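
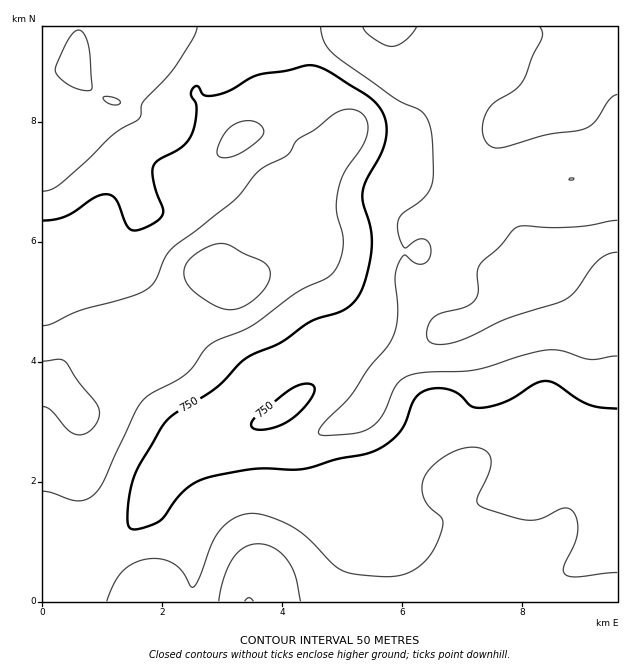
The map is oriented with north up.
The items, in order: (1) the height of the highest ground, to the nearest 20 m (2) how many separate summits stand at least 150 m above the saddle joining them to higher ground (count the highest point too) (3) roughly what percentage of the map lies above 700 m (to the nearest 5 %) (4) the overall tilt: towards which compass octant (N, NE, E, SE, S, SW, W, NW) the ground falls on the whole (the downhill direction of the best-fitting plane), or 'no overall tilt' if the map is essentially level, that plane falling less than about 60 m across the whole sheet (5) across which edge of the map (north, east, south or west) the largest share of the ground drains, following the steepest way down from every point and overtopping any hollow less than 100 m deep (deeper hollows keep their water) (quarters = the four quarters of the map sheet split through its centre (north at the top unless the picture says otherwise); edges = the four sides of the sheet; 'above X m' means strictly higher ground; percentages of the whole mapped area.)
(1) About 900 m is the highest elevation on the sheet.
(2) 1 summit rises at least 150 m above its surroundings.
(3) Ground above 700 m makes up about 75 % of the sheet.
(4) The general tilt is down to the north-east (the land rises towards the south-west).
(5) Drainage is mainly to the east: more ground falls towards that edge than towards any other.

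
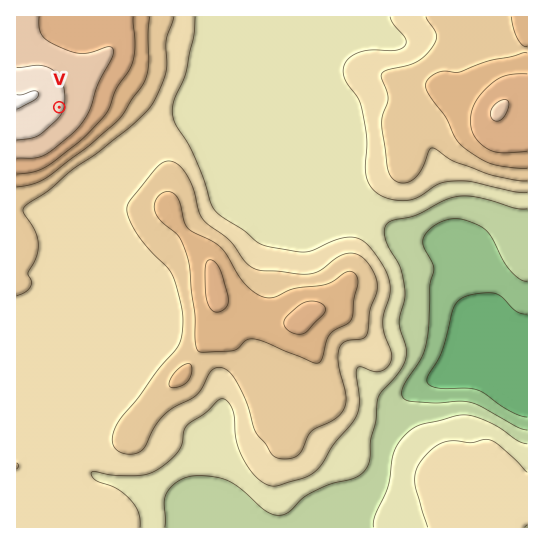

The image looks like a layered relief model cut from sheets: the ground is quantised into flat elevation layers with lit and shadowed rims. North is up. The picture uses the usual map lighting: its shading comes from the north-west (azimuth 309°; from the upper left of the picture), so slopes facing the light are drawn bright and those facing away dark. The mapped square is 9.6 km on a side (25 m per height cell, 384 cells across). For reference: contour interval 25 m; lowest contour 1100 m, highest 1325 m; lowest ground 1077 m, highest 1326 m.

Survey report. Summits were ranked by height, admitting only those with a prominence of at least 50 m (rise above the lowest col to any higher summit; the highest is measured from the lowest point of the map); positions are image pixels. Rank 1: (498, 111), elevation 1277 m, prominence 118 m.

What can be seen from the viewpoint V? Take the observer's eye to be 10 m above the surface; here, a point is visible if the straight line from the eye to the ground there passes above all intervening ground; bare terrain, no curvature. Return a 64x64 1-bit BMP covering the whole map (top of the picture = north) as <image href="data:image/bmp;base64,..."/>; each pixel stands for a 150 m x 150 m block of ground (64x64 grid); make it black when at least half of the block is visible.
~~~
<image width="64" height="64" href="data:image/bmp;base64,Qk0+AgAAAAAAAD4AAAAoAAAAQAAAAEAAAAABAAEAAAAAAAACAAATCwAAEwsAAAIAAAAAAAAA////AAAAAAD//gAAAAAPwP/+AAAAAA8A//wAAAAADAD/+AAAAAAAAP/wAAAAAAAAf+AAAAAAAAB/wAAAAAAAAP/AAAIAAAAA/8AAAwAAAAD/4AADgAAAAP/4AAIAAAAA//wAAAAAAAD//gAAAAAAAP//AAAAAAAA//+AAAAAAAD//4AAAAAAAP//wAAAAAAA///gAAAAAAD///gAAAAAAP///AAAAAAA///8AAAAAAD///4AAAAAAP///gAAAAAA////AAAAAAB///+AwAAAAD///4HwAAAAH///gfgAAAAP//+B/AAAAf///4P/AAAD////w/+AAAf///+D/8AAH////4P/wAB/////h//gAP/////H/+AA/3///8//4AD/Af/////wAH8A//////AAHwB//x//8AAHAH/4D//4AAAAP/gP//8AAAA/+B///wAAAB/4H///AAAAD/g///+AAgAD+H///4AeAAH4f///gH4AAfz///+A/gAA/////4P4AAD/////h/gQAH////+P+DwAf////w/4fgB/////P/B/AD//////8H/AH//////4P8AP//////gf4Yf//////Af/A//////+A/8B//////4B/AH//////wH4AP//////APgA//////8AeAB//////wDwAH//////APAAP/////8B+AA//////w=="/>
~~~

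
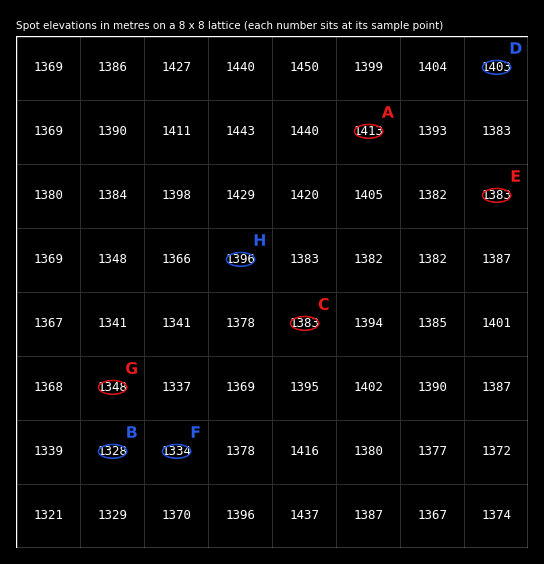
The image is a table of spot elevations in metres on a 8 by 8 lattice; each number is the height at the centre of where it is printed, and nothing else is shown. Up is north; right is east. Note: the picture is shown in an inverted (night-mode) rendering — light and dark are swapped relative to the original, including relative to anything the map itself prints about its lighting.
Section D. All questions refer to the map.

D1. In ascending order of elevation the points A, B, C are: B C A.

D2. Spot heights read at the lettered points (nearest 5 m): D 1405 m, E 1385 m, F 1335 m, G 1350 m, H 1395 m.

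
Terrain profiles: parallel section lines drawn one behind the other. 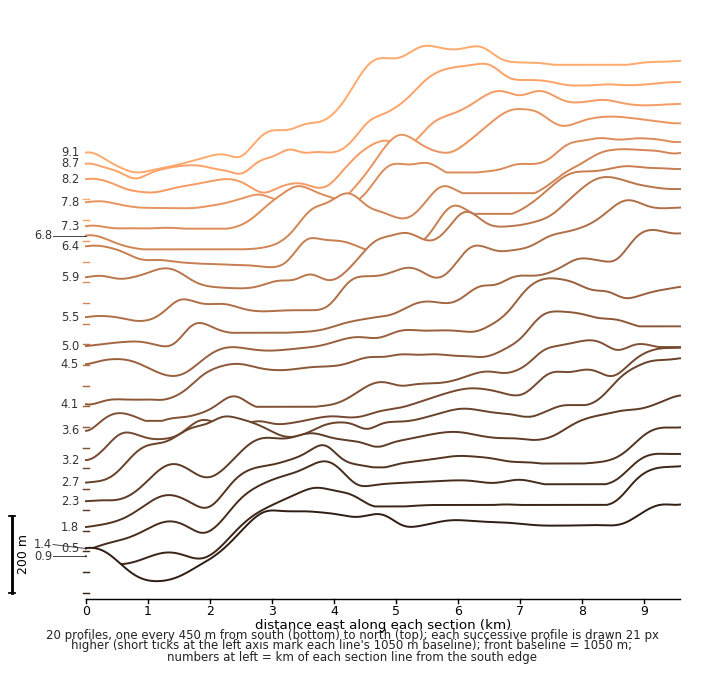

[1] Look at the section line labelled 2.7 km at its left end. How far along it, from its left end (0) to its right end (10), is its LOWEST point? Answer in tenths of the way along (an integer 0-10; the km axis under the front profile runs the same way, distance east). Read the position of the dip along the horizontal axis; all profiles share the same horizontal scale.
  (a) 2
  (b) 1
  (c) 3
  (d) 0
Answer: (d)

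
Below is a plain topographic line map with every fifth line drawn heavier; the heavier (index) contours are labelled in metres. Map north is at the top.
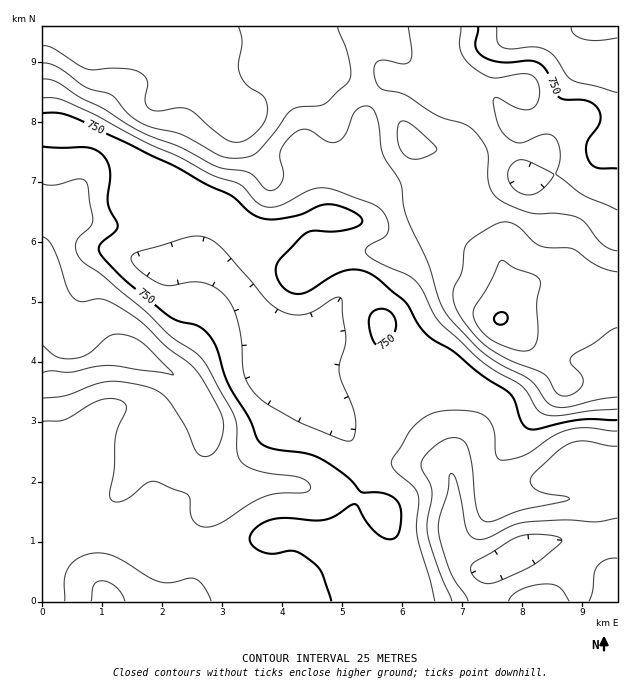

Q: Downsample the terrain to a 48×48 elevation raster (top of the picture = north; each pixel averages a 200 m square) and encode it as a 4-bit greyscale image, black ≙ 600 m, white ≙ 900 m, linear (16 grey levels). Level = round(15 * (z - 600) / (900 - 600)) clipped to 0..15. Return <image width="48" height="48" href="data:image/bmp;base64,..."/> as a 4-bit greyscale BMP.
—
<image width="48" height="48" href="data:image/bmp;base64,Qk32BAAAAAAAAHYAAAAoAAAAMAAAADAAAAABAAQAAAAAAIAEAAATCwAAEwsAABAAAAAAAAAAAAAAABEREQAiIiIAMzMzAERERABVVVUAZmZmAHd3dwCIiIgAmZmZAKqqqgC7u7sAzMzMAN3d3QDu7u4A////AImaqqqZmZmYiIiIiHd3d3dmRDM0RERERImaqqmZmZmIiIiIiHd3d3dlQzMzRERERImZqpmZmZmIiIiIh3d3d3dkMyIiMzNERIiZmZmIiJiIiIiId3d3d3ZUMyIiIjMzRJiJmYiIiIiIiHd3d3d3d3ZUMzMiIiMzM5mIiIiIiIiIh3d3d3d3h3ZTNEQzIjMzM5mIiIiIiJmYiHd3d3d4iHZDNFVEQzM0Q4iImZiIiZmZmIiIiId4iHZUNFZVVVRERIiImZmYiZmZmZiIiIiIh3ZURFZmVVVVVIiImZmZmZmZmZmZmIh3d3ZURGZmVVVVVIiIiZmZmZmZmZmZmId3dmVURWZmVVVVRIiIiZmZmaqpmYiIiHd3ZmVERWZmZVVVVYmIiZmZmqqpmIiHd3ZmdmVURWZnZlVVVZmYiZmaqqqpiHd3dmZndmZVVWZ3d2VVVZmYiZmaqquqiHd2ZmZnd2ZmVmZ3iHdmZ5mZiZmZqquph3ZmZmZnd2ZmZmZ3iJmIiKmZmZmZqruph2ZmZmZ3d3ZmZmd4iaqqmaqqmZmqq7qYdmZmZmZ3d3d3d3d4mru7uru7qqq7u7qXdmZmZmZ3d3d3d3iJq7y7u7u7u7u7u6mHZmZmZmd3d3d3d4mru7u7u7u7u8zLupiHZmZmZmZ3d3d3eJq8zMu7u7u7u7u7qYh3ZmZmZmZ3d3d4ibzd3My7u7u7u7u6mIh3ZmZmZmZ4h3eIm83d3MzMu7u7u7qph3d3ZmZmZmZ4h3iJvN7t3MzMy7uqqqmYd3d2ZmZ3ZmZ3d3iavN3t3MzMzLqqqpiHd3dmZmd3d2Z3d4ibvM3d3MzMzLqqmYd2ZmZmZneIh3d3iImrvM3d3MzMzLqpmHdmZmZmZneIiId4iZmru8zdzMzMu6qZh3ZmZmZmZ3eIiIiJmZqru8zMzMy7u6qYh3ZmZmZmd3d4iIiZmZqru8zMy7u7qqqZiHd3dmZnd3d3iIiImaqru7zMu7u6qaqZmHd3d3d3d3d3d3eIiaq6q7u7uqqqmZmZiHd3d3d3eIiId3eImqqqqqu6qqqpmZmZh3d3d3d3iZmYiIiZmqqqqqqpmZmZmZmZiHd3d3eImaqpmZmqqqqqqqqZiZmYiJmZiHd3d4iZmqqpmZqqqqqqqqqYiZmIiIiIiHd3eJqru7qpmZmZqru7u6qZmZmId4iIh3eImau8y7qpmqmaq7u7u6qZmZmHd3d3d4iaq7zM3Muqqqqaq8u7u6mZmZiId3d3iJq7vMzd3cu6qqqqq7u6qqmYiZiId3eImavMzM3d3dy7u7qqq7uqqpmYmIiIh4iZq7zN3d3d3dzLu7qqq6qqmZmZmYiId5mru8zN3d3d3czMzLu6qqqZmZmZmYd3dqq8zMzN3d3d3MzMzMu6qqqZmZmZmHdmZrvM3d3d3d3dzMzMzMu6qqqZmZiIiHZlVczd3d3d3d3dzMzMzMu6qqqpmId3d2ZmZd3d3d3d3d3d3MzMzMu7u6qqmHdmZmZmZt3d3d3d3d3d3MzMzLu7u6qqmHdmVmZndg=="/>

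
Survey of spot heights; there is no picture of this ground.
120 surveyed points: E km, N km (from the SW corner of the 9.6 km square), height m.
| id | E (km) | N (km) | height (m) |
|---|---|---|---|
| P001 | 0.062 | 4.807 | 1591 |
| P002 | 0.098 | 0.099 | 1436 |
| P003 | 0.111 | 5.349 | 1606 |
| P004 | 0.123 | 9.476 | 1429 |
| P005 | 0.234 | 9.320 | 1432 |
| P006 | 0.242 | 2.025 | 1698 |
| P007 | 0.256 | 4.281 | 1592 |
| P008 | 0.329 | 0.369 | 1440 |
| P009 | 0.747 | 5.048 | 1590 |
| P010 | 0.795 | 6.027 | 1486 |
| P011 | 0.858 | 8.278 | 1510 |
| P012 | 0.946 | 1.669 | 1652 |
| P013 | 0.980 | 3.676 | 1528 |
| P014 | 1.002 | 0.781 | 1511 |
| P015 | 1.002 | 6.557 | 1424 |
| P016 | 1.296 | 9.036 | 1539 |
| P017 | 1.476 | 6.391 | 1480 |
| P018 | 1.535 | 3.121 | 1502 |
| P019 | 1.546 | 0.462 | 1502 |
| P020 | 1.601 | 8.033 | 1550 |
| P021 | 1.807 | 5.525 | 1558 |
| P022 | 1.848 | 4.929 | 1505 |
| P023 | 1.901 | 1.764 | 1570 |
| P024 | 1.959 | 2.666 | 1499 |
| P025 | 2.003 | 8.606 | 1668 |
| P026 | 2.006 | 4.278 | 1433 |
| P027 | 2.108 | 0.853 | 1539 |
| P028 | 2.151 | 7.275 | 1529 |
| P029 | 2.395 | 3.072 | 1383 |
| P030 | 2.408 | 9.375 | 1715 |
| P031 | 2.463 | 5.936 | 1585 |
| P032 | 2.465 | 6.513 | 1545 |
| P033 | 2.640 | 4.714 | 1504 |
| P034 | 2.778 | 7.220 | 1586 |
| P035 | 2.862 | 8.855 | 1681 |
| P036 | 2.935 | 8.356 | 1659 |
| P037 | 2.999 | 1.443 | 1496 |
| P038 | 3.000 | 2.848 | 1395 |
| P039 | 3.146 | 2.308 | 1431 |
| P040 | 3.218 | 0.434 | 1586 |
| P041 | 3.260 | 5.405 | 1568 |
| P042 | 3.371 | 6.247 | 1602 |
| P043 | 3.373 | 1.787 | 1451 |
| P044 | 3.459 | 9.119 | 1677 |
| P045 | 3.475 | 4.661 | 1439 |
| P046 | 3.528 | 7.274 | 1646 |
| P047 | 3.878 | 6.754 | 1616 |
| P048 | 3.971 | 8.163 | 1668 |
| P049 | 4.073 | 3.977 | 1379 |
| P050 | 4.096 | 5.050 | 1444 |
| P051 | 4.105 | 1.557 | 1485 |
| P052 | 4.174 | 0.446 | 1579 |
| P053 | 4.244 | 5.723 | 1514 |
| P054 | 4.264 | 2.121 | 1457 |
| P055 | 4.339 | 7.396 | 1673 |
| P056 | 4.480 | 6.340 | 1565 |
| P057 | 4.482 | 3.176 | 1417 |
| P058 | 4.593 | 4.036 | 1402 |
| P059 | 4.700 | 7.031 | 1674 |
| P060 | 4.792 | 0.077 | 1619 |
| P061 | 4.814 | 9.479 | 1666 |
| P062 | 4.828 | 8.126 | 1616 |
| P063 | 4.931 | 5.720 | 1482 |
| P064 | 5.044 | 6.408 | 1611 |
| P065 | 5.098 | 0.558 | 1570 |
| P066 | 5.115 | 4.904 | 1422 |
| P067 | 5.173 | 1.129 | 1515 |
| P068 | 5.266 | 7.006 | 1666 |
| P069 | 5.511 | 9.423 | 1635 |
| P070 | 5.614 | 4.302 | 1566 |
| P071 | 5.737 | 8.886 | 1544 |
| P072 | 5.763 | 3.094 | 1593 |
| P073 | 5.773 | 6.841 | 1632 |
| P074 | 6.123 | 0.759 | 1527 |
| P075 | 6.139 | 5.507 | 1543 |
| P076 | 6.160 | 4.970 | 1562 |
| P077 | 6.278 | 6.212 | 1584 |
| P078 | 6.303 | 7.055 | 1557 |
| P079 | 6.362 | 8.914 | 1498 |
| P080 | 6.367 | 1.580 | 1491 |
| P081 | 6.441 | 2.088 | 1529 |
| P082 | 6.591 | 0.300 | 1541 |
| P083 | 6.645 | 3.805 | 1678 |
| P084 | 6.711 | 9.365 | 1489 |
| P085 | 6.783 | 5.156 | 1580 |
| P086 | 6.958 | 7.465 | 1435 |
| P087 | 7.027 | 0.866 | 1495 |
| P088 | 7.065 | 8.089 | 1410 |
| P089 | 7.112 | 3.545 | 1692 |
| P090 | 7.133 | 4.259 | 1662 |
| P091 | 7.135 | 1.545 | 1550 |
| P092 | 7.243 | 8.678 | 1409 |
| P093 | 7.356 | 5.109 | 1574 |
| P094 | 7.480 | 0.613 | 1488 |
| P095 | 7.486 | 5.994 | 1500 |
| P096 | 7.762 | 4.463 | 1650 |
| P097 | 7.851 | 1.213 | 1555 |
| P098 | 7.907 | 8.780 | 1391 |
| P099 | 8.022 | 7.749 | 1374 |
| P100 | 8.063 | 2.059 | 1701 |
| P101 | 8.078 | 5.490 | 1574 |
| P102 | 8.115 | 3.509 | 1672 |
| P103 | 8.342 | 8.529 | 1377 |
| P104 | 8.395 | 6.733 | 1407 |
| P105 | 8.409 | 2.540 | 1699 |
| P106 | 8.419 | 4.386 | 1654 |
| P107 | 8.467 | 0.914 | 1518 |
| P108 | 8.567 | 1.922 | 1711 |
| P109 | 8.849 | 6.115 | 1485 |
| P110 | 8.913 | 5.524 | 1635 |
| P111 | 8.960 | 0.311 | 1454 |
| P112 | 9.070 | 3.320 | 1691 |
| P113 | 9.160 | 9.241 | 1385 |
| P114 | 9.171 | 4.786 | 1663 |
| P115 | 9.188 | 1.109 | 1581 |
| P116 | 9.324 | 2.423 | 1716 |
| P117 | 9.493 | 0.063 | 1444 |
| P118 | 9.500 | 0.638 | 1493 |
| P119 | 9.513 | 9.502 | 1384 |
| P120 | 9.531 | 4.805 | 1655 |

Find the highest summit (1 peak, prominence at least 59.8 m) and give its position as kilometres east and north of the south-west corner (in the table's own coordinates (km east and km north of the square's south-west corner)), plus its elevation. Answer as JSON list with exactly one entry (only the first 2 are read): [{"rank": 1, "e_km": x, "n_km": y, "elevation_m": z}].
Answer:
[{"rank": 1, "e_km": 9.36, "n_km": 2.56, "elevation_m": 1717}]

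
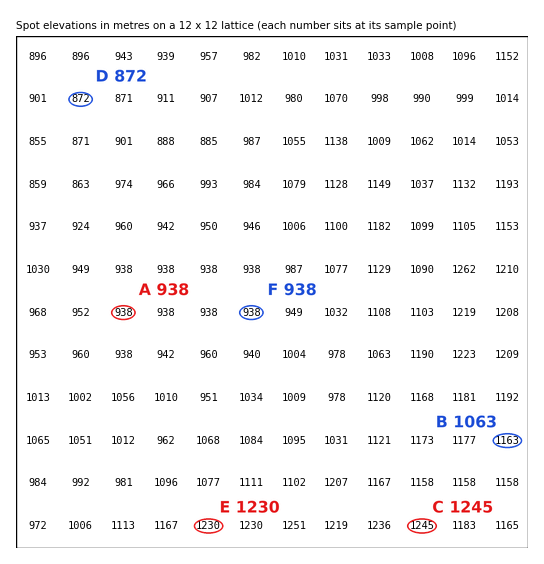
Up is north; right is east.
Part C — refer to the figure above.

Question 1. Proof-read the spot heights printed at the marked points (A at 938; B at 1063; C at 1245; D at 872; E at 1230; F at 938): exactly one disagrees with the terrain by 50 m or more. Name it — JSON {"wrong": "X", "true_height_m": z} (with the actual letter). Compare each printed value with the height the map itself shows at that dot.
{"wrong": "B", "true_height_m": 1163}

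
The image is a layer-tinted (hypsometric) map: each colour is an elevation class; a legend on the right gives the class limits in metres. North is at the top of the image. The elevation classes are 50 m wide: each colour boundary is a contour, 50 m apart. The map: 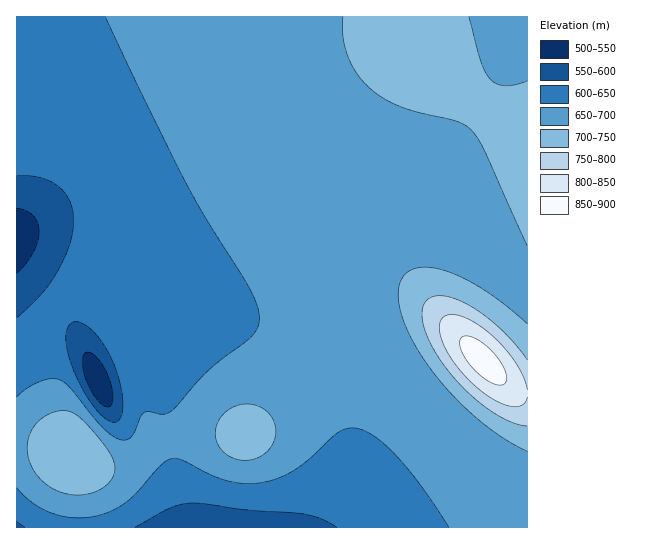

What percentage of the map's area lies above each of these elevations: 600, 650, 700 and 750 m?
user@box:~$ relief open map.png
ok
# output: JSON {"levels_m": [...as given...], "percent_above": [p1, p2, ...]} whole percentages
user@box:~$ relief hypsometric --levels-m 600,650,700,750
{"levels_m": [600, 650, 700, 750], "percent_above": [95, 66, 15, 3]}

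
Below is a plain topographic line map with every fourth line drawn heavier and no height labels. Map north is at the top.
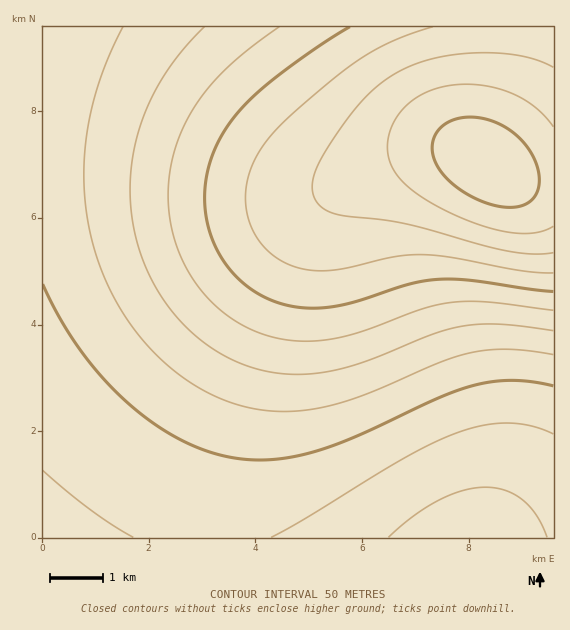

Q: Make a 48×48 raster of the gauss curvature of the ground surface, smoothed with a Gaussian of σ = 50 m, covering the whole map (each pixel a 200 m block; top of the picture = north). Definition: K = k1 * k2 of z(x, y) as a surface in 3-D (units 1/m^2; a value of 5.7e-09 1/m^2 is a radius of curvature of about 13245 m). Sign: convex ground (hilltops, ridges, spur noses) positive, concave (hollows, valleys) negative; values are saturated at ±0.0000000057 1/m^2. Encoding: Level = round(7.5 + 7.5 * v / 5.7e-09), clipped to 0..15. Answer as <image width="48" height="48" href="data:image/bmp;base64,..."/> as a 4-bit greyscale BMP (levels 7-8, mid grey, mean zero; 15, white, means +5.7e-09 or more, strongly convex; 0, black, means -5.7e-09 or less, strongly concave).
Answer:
<image width="48" height="48" href="data:image/bmp;base64,Qk32BAAAAAAAAHYAAAAoAAAAMAAAADAAAAABAAQAAAAAAIAEAAATCwAAEwsAABAAAAAAAAAAAAAAABEREQAiIiIAMzMzAERERABVVVUAZmZmAHd3dwCIiIgAmZmZAKqqqgC7u7sAzMzMAN3d3QDu7u4A////AHd3d3d3d3d3d3d3d3d3d3iIiIiIiIiIiHd3d3d3d3d3d3d3d3d3d3iIiIiIiIiIiHd3d3d3d3d3d3d3d3d3d3iIiIiIiIiIiHd3d3d3d3d3d3d3d3d3d3iIiIiIiIiIiHd3d3d3d3d3d3d3d3d3d3eIiIiIiIiIiHd3d3d3d3d3d3d3d3d3d3eIiIiIiIiIiHd3d3d3d3d3d3d3d3d3d3eIiIiIiIiIiHd3d3d3d3d3d3d3d3d3d3d4iIiIiIiIiHd3d3d3d3d3d3d3d3d3d3d4iIiIiIiIiHd3d3d3d3d3d3d3d3d3d3d4iIiIiIiIiHd3d3d3d3d3d3d3d3d3d3d3iIiIiIiIiHd3d3d3d3d3d3d3d3d3d3d3iIiIiIiIiHd3d3d3d3d3d3d3d3d3d3d3iIiIiIiIiHd3d3d3d3d3d3d3d3d3d3d3iIiIiImZmHd3d3d3d3d3d3d3d3d3d3d3iIiIiJmZmHd3d3d3d3d3d3d3d3d3d3d3iIiIiZmZmHd3d3d3d3d3d3d3d3d3d3d3iIiIiZmZmHd3d3d3d3d3d3d3d3d3d3d3iIiImZmZmHd3d3d3d3d3d3d3d3eId3d3iIiImZmZiHd3d3d3d3d3d3d4iIiIiIh3iIiImZmYh3d3d3d3d3d3d3iIiIiIiIh3d4iIiJiId3d3d3d3d3d3eIiIiIiIiIh3d3iIiIiHd3d3d3d3d3d3iIiIiIiIiIh3d3d4iIh3dnd3d3d3d3d4iIiIiZmIiId3d3d3d3d3d3d3d3d3d3eIiIiJmZmYiId3ZmZmd3d3d3d3d3d3d3eIiImZmZmYiHd2ZmZmZ3iIiHd3d3d3d3eIiImZmZmYiHdmVVVWZ4iaqnd3d3d3d3iIiJmZmZmYh3ZlVEVWeJq7y3d3d3d3d3iIiJmZmZmYh2ZURERWebzd3Xd3d3d3d3iIiJmZmZmId2VEREVnm97//nd3d3d3d3iIiJmZmZmIdlVDM0V5vf///nd3d3d3d3iIiJmZmZiHdlRDNFaL3////nd3d3d3d3iIiJmZmZiHZVRDRWis/////nd3d3d3d3iIiJmZmYh3ZVRERXnO/////Hd3d3d3d3iIiImZmIh3ZVRFV4vf////23d3d3d3d3eIiIiIiIh2ZVVVaKzv///9uXd3d3d3d3eIiIiIiId2ZlVmeb3v///bmHd3d3d3d3d4iIiIiId3ZmZnir3v/+25h3d3d3d3d3d3iIiIiId3ZmZ4mrze3cqYdnd3d3d3d3d3eIiIiHd3d3d4mrvMy6mHZnd3d3d3d3d3d4iIiHd3d3eImaq6qYd2Znd3d3d3d3d3d3iIiHd3d3eImZmZmHdmZnd3d3d3d3d3d3d3h3d3d3eIiJmIh3ZmZnd3d3d3d3d3d3d3d3d3d3eIiIiHd2ZmZnd3d3d3d3d3d3d3d3d3d3d3iHd3dmZmZ3d3d3d3d3d3d3d3d3d3d3d3d3d3dmZnd3d3d3d3d3d3d3d3d3d3d3d3d3d3d3d3d3d3d3d3d3d3d3d3d3d3d3d3d3d3d3d3dw=="/>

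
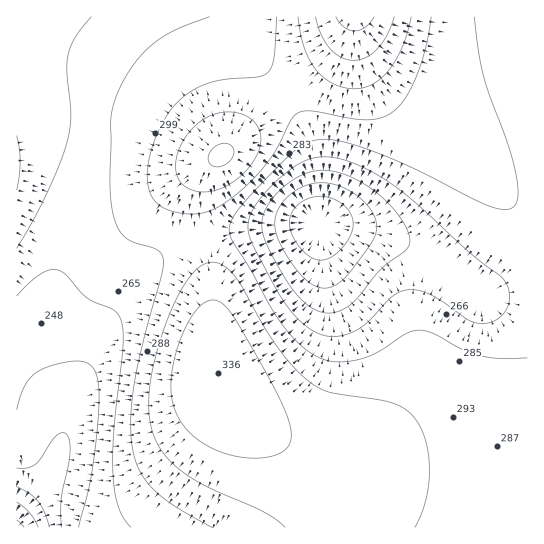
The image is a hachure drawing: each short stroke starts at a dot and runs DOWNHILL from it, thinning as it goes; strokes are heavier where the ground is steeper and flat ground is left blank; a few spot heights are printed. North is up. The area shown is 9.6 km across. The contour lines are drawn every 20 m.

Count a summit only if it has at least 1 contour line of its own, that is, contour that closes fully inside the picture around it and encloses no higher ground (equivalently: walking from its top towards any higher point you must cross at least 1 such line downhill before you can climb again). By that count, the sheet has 2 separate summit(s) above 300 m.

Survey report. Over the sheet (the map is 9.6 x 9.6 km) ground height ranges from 155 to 370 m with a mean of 280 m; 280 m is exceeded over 54.5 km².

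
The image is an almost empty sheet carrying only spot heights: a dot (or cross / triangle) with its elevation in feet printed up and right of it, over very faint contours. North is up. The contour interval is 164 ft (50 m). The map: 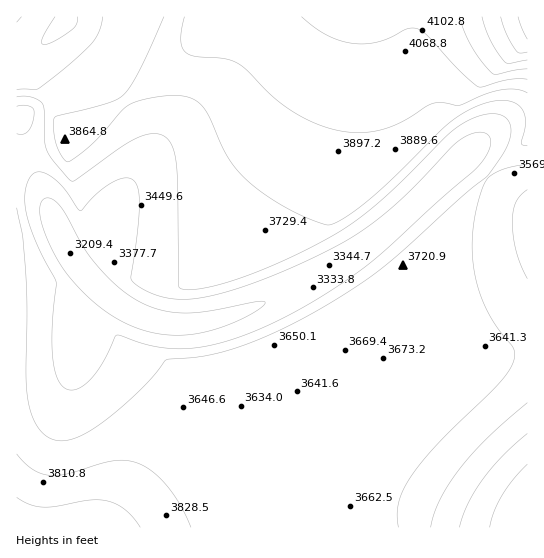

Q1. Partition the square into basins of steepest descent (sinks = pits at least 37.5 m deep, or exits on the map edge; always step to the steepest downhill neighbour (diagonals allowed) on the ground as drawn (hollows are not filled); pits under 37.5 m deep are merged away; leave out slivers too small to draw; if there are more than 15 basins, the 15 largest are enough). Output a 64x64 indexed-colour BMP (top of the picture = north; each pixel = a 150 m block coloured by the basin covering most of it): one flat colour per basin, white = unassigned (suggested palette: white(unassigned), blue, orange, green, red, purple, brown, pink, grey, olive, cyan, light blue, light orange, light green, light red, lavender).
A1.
<image width="64" height="64" href="data:image/bmp;base64,Qk12CAAAAAAAAHYAAAAoAAAAQAAAAEAAAAABAAQAAAAAAAAIAAATCwAAEwsAABAAAAAAAAAA////ALR3HwAOf/8ALKAsACgn1gC9Z5QAS1aMAMJ34wB/f38AIr28AM++FwDox64AeLv/AIrfmACWmP8A1bDFABERERERERESIiIiIiIiIiIiIiIiIiIiIiIiIiIiIiIiEREREREREREiIiIiIiIiIiIiIiIiIiIiIiIiIiIiIiIRERERERERERIiIiIiIiIiIiIiIiIiIiIiIiIiIiIiIhERERERERERERIiIiIiIiIiIiIiIiIiIiIiIiIiIiIiERERERERERERESIiIiIiIiIiIiIiIiIiIiIiIiIiIiIRERERERERERERESIiIiIiIiIiIiIiIiIiIiIiIiIiIhEREREREREREREREiIiIiIiIiIiIiIiIiIiIiIiIiIiERERERERERERERERIiIiIiIiIiIiIiIiIiIiIiIiIiIRERERERERERERERERIiIiIiIiIiIiIiIiIiIiIiIiIhERERERERERERERERESIiIiIiIiIiIiIiIiIiIiIiIiEREREREREREREREREREiIiIiIiIiIiIiIiIiIiIiIiIREREREREREREREREREREiIiIiIiIiIiIiIiIiIiIiIhERERERERERERERERERERIiIiIiIiIiIiIiIiIiIiIiERERERERERERERERERERESIiIiIiIiIiIiIiIiIiIiIREREREREREREREREREREREiIiIiIiIiIiIiIiIiIiIhERERERERERERERERERERERIiIiIiIiIiIiIiIiIiIiERERERERERERERERERERERESIiIiIiIiIiIiIiIiIiIREREREREREREREREREREREREiIiIiIiIiIiIiIiIiIhERERERERERERERERERERERERIiIiIiIiIiIiIiIiIiERERERERERERERERERERERERESIiIiIiIiIjMyIiIiIRERERERERERERERERERERERERIiIiIiIiIjMzMyIiIhERERERERERERERERERERERERESIiIiIiIjMzMzMyIiEREREREREREREREREREREREREREiIiIiIjMzMzMzMzMRERERERERERERERERERERERERESIiIiIiMzMzMzMzMxEREREREREREREREREREREREREREiIiIiMzMzMzMzMzERERERERERERERERERERERERERESIiIiIzMzMzMzMzMRERERERERERERERERERERERERERIiIiIzMzMzMzMzMxERERERERERERERERERERERERERESIiIjMzMzMzMzMzERERERERERERERERERERERERERERIiIjMzMzMzMzMzMRERERERERERERERERERERERERERERIiMzMzMzMzMzMxERERERERERERERERERERERERERERESIzMzMzMzMzMzERERERERERERERERERERERERERERERETMzMzMzMzMzMREREREREREREREREREREREREREREREREzMzMzMzMzMxERERERERERERERERERERERERERERERERMzMzMzMzMzERERERERERERERERERERERERERERERERETMzMzMzMzMREREREREREREREREREREREREREREREREREzMzMzMzMxERERERERERERERERERERERERERERERERERMzMzMzMzERERERERERERERERERERERERERERERERERETMzMzMzMREREREREREREREREREREREREREREREREREREzMzMzMxERERERERERERERERERERERERERERERERERERMzMzMzERERERERERERERERERERERERERERERERERERETMzMzMREREREREREREREREREREREREREREREREREREREzMzMxERERERERERERERERERERERERERERERERERERERMzMzERERERERERERERERERERERERERERERERERERERETMzMREREREREREREREREREREREREREREREREREREREREzMxERERERERERERERERERERERERERERERERERERERERMzQRERERERERERERERERERERERERERERERERERERERETNERBERERERERERERERERERERERERERERERERERERERE0RERBERERERERERERERERERERERERERERERERERERERREREIhERERERERERERERERERERERERERERERERERERFEREQiIREREREREREREREREREREREREREREREREREREUREQiIiIRERERERERERERERERERERERERERERERERERRERCIiIiERERERERERERERERERERERERERERERERERFERCIiIiIiEREREREREREREREREREREREREREREREREUREIiIiIiIhERERERERERERERERERERERERERERERERREIiIiIiIiIhERERERERERERERERERERERERERERERFEIiIiIiIiIiIREREREREREREREREREREREREREREREUQiIiIiIiIiIiERERERERERERERERERERERERERERERUiIiIiIiIiIiIhERERERERERERERERERERERERERERFVIiIiIiIiIiIiIREREREREREREREREREREREREREREVVSIiIiIiIiIiIiERERERERERERERERERERERERERERVVUiIiIiIiIiIiIhERERERERERERERERERERERERERFVVVIiIiIiIiIiIiIREREREREREREREREREREREREREVVVVSIiIiIiIiIiIhERERERERERERERERERERERERER"/>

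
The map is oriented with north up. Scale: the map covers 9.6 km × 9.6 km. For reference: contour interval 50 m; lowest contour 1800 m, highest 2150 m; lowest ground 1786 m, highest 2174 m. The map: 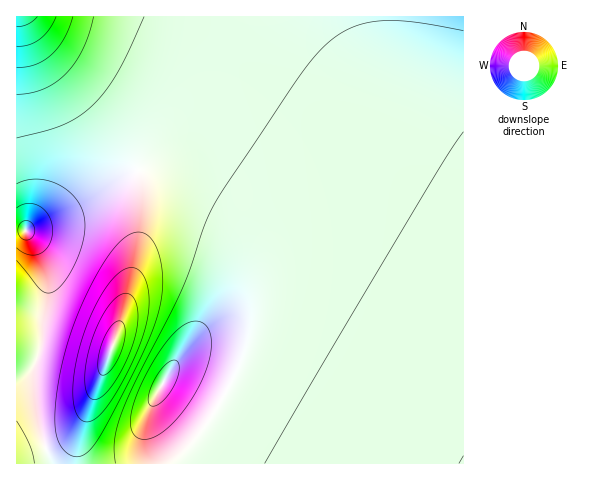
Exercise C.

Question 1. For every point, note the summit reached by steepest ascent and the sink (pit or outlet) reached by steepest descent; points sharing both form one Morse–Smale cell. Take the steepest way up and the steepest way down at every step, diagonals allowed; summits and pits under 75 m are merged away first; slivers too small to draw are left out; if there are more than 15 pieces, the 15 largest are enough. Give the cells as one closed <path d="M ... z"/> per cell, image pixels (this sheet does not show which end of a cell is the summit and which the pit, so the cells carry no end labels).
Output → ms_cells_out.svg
<path d="M463 16l-439 1 12 22 15 21 65 67 11 17 11 26 31-2 24 6 17 8 96 64 157 93z"/><path d="M169 168l-19 0-13 3 5 22 0 28-7 44-20 75-34 84-14 16-17 8-33 9-1 6 447 1 1-124-158-94-96-64-17-8z"/><path d="M137 171l-21 8-41 27-39 18-10 7-10-1 1 227 33-9 17-8 12-13 8-15 29-76 19-71 7-44 0-28z"/><path d="M24 16l-8 1 0 212 10 2 10-7 39-18 41-27 21-10-9-23-12-19-65-67-15-21z"/>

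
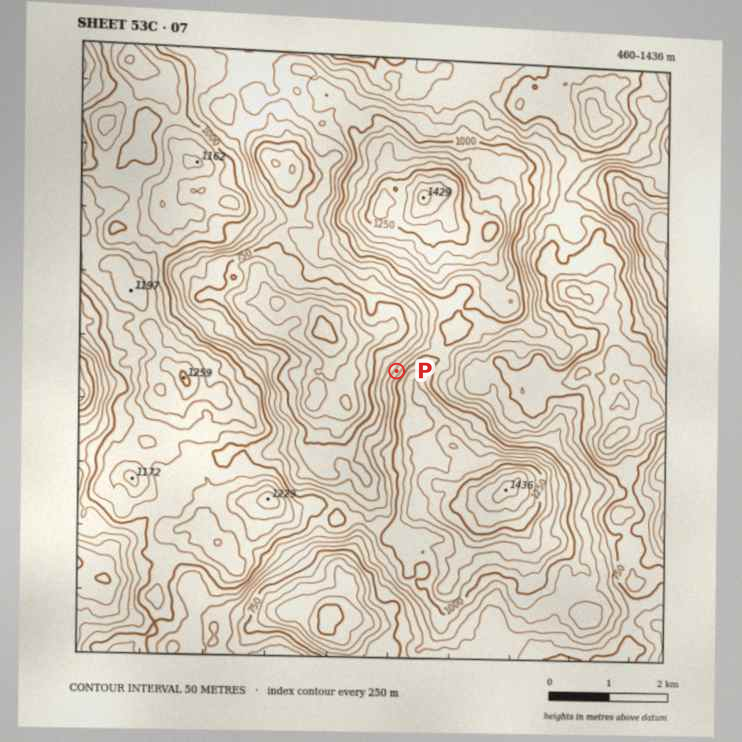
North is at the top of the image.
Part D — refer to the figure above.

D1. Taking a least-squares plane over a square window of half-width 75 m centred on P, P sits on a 30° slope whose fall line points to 306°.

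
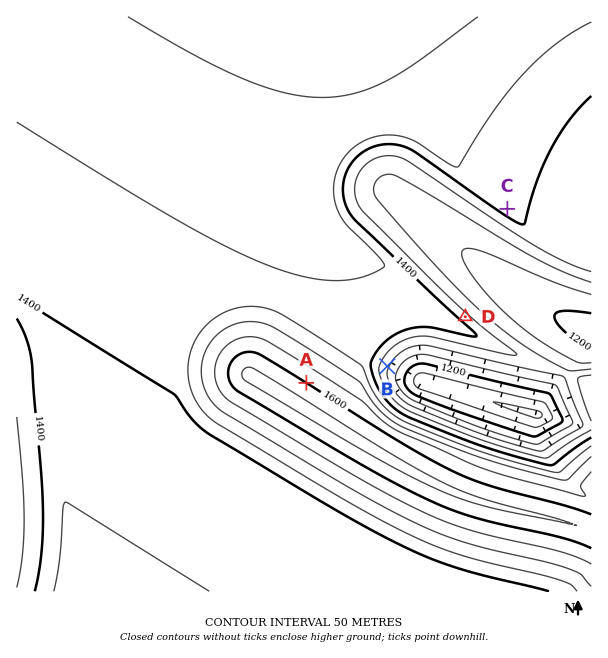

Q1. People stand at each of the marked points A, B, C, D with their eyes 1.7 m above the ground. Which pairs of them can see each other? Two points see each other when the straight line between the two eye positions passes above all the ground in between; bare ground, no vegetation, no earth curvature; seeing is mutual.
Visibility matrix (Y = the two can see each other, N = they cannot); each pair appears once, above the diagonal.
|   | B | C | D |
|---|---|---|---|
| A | N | Y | N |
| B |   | N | N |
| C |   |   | Y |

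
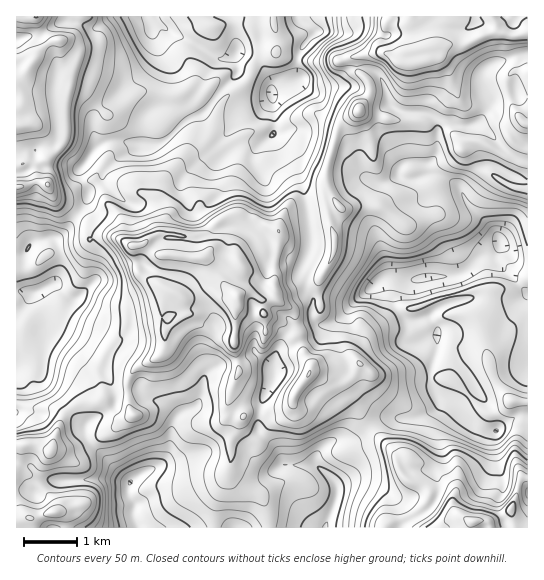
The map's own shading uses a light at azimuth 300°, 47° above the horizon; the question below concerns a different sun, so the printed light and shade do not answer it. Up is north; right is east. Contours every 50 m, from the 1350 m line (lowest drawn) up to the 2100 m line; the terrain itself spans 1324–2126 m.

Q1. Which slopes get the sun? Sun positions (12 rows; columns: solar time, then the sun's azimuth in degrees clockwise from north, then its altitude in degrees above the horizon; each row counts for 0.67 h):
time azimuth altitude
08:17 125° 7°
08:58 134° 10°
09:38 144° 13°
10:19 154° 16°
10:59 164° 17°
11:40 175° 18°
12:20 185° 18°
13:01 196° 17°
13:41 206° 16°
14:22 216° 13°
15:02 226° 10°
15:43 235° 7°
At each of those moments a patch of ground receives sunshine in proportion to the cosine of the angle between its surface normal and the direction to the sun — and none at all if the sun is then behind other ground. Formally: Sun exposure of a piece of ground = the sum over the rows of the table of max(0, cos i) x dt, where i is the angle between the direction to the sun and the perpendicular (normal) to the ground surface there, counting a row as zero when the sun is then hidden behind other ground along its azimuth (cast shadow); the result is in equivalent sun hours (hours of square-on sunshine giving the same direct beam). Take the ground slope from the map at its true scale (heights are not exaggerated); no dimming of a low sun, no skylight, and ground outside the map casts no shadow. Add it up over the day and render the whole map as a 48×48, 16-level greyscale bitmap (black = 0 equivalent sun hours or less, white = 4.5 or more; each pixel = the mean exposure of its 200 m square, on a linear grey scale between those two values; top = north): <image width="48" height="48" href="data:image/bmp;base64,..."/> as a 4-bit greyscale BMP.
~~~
<image width="48" height="48" href="data:image/bmp;base64,Qk32BAAAAAAAAHYAAAAoAAAAMAAAADAAAAABAAQAAAAAAIAEAAATCwAAEwsAABAAAAAAAAAAAAAAABEREQAiIiIAMzMzAERERABVVVUAZmZmAHd3dwCIiIgAmZmZAKqqqgC7u7sAzMzMAN3d3QDu7u4A////AInP7dt1V3iZmImqmHd4hmZVRlEDeHllZDE3eKp2ZWmqmazcqHeJllVCECQiQgACdBAAE0d2V3eImby7l3iZllRCE0RTIAAAJFUwAAJmRXdniJqYZWiYZWVER6lTMQAAF4dTIiNoczRWd3iXYzVUNJdVaoQjIRAAJ2fO7biLy2RWZVeHiEIzWrmHiVZCIyEAIau8pkab3cuIdUZ3m6uomqiHlmUgERAAEJplZUndzdyqqYiImc3cllZoYhAAAAAAAQACQ0et7uyqq8maac7+2neGEAAAAAAAAQABRVRY39uoeJqsms7d7sqEAAAAAAAAEzEBN5hUeHiWVVh3l3qpm8qGQhIQABNGdTEiNol0MSabhneFU2iFiJqZmXQyI0NHugABIzNGVWiJmHaYczWZipmqqGQ0VlV0EBEDREQ2iKupmGWJdCJcp3msp2ZndVdzEUQ1VVVWbe3biFRnZEQ2hnenVWZURXh1RGVVREV1Rb7bmIl0VmhyRVZBEiJDV3dmZ3ZUMjRlQ0abq975bHdBASITIRJFVmZWd2VUM0RFVWd6vMh6vblzABEkVUZVVmZVd2VVRFVFZ4d5u3V5qJhUIQEjVlV2ZnZmZlVWVEVWaIdoqHmqq5eFlyEiNFZXmXZmVkNFUyRnaIeIZ5uYZrtnd1ABElemMjRWVEI0RURFeZiYaKd4hnVGZ4QAAQAUd2VmZJpzaYMli5dDWHYjNFNXqpthEQAAACRVSKu6iZiJqjNGiGRocjZFi6vaVVMhAAAAJleqqrzLpHu7unZ2RFdkOrq9y8upl0MiNFRXm8y87aiGVWVDRniERpib3//8mIZCN3UyeKnNd3ERESQzRXl1Vnd5ve7cy6hUeZqqlmZSABRDIQADV3ZlZmd4q7vN7tyZqbzfyEMhAAAAADZmZCRWZXmKqWaKupruyO7vtyNSAAAAAAJUEARVZ7qrlSNWZVre2//+hSQwAQAAAAAAAAFFZzJVRWVVRHvO//7aQ0UTQyEAAAAAAAAUdTMyJEVmVpvf6xREMUREQ0QxEAAAAAADZVVWYkRFfM23RTETMgMxAAE0IQAAAAETR2eKiHd53+lWvENYl0ExAAATMyEREiIiR4iZeZmorcvNqXdmu3QjEAASRVREMSMzRoiHiaqpmJuWuN24eYiHiHdDRGVWZCM0VYqXmqqphTI5eqqXZ3eZh3eFRFZURWZmZY3avLupUjSHnERWZ4d3d1VodFZUICR4VGzpZERZvNpldGZVaJhEaIZ4iVZlQRERFDM3Vry7vIdWMWZmaYh1V4d3d4V2U0IRNSEHety6mGZ4VndmaHiIZUISRGUld2Qkd2V1a93cp2Z4iHh3Z4d3ZCESIxM0eah6rMpUru7tqIdld1aYd5d2UyJFQhAUWbqZmszP+oirurt1MiN6p3d2QyNENHdFZ2UxMgJYdGZmjO7tqCE4mFVlMyMjapiJZVVSEAASABI0VX3//+xgATMzNERXiZiYZ2MiMzIjZ3VDRTJmNc3FI5gzRVaHdTNWZlM1ZmZWZ2d2d3Z0VA=="/>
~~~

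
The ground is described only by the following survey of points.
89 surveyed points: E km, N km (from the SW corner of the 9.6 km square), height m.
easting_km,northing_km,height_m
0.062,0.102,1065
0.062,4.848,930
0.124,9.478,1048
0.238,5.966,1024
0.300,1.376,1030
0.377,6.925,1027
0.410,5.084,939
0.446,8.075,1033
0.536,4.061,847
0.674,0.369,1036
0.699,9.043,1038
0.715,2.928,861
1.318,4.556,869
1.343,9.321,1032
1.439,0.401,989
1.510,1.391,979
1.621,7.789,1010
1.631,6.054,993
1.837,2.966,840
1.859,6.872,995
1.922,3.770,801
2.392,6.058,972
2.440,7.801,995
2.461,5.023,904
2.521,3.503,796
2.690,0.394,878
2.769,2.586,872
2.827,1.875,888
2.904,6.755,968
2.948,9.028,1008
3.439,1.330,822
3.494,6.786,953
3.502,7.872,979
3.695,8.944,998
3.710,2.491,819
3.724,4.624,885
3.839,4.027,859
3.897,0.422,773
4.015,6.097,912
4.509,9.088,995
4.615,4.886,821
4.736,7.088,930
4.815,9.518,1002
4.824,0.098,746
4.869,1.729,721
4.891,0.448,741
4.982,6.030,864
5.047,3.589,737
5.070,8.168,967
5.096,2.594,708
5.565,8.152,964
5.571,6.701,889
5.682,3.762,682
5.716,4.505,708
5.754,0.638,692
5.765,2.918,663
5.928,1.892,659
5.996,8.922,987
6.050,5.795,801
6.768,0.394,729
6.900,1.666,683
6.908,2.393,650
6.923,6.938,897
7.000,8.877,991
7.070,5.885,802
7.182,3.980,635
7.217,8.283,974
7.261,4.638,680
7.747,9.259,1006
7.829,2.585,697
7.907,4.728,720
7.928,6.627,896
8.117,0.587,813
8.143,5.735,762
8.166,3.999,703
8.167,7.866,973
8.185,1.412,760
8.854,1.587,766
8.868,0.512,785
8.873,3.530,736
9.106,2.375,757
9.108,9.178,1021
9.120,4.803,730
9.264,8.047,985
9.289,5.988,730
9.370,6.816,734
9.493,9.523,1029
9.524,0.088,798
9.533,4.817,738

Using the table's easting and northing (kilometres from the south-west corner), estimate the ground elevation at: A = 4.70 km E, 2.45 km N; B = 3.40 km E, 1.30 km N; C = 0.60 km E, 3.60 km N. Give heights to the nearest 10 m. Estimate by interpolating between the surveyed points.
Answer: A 740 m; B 820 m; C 850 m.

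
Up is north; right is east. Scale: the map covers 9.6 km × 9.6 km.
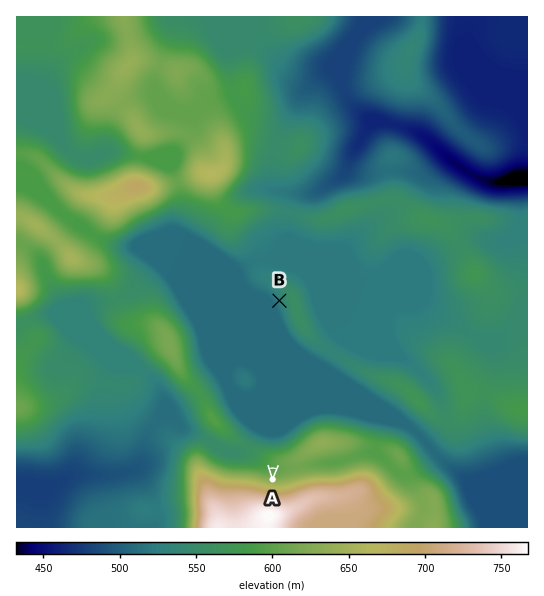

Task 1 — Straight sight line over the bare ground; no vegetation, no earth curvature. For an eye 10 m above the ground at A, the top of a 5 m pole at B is in view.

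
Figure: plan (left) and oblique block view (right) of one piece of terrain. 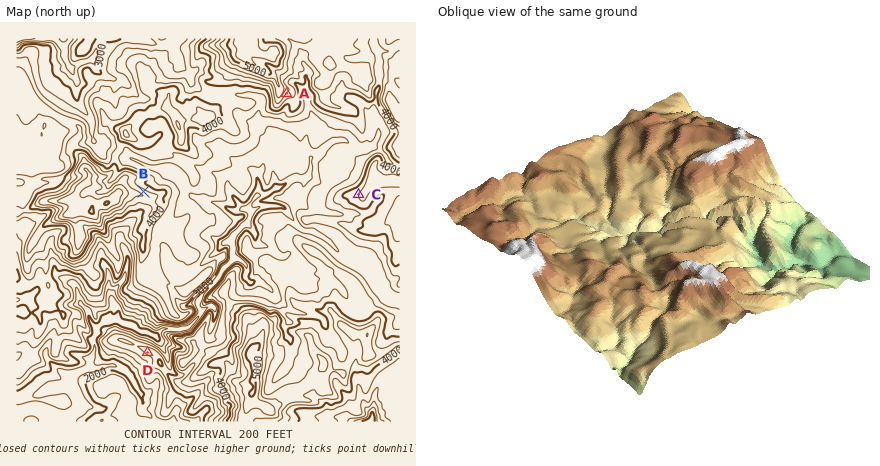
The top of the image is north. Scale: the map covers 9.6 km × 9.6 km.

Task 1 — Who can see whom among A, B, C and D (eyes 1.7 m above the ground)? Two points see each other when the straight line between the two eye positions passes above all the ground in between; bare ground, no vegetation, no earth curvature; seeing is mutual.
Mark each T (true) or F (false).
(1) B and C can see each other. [T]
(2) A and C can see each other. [T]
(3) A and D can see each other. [F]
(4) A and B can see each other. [F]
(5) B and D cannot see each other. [T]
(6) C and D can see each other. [F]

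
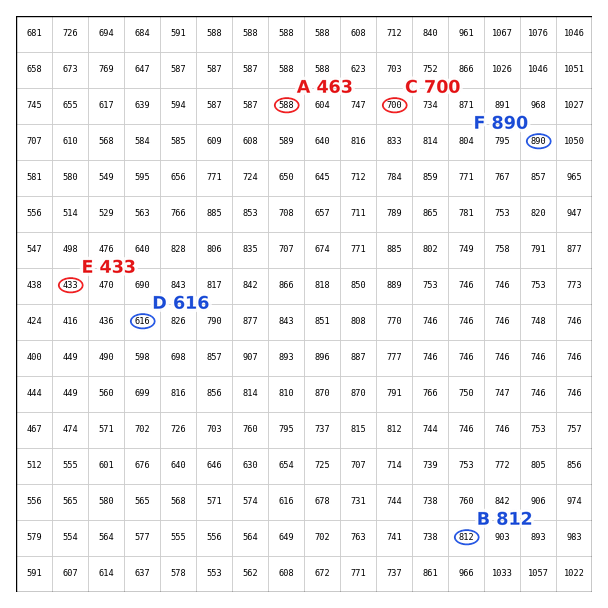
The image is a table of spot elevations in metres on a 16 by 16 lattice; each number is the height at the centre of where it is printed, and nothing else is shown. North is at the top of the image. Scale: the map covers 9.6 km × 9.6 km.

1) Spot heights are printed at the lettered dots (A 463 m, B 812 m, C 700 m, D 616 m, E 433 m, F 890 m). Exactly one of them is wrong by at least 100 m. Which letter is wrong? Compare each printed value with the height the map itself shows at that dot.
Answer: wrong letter A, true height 588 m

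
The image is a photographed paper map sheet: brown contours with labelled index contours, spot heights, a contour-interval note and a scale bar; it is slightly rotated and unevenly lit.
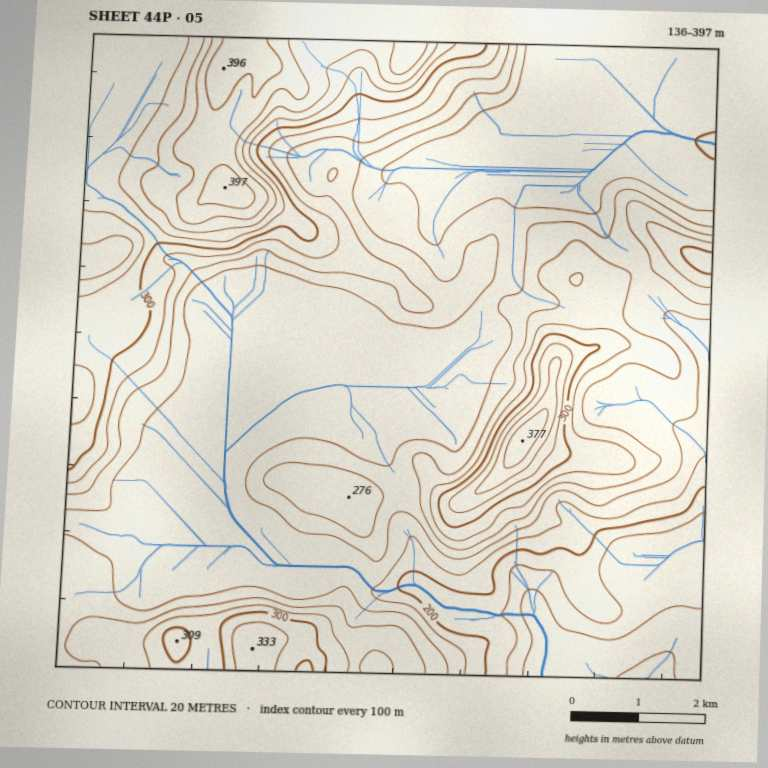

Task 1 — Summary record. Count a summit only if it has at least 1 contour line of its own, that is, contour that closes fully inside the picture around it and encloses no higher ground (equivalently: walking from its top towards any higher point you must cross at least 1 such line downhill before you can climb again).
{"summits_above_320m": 2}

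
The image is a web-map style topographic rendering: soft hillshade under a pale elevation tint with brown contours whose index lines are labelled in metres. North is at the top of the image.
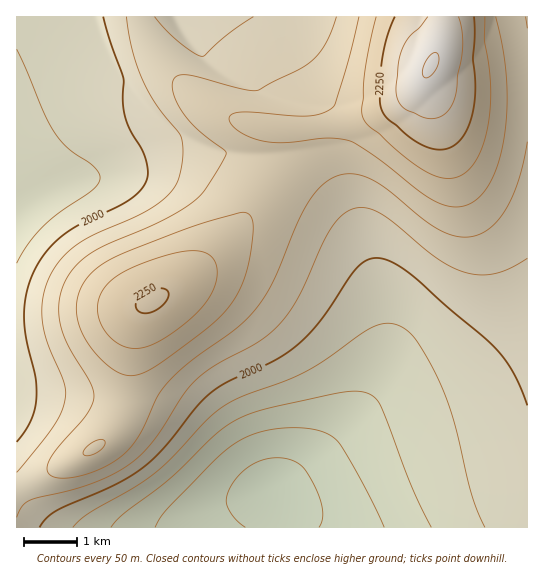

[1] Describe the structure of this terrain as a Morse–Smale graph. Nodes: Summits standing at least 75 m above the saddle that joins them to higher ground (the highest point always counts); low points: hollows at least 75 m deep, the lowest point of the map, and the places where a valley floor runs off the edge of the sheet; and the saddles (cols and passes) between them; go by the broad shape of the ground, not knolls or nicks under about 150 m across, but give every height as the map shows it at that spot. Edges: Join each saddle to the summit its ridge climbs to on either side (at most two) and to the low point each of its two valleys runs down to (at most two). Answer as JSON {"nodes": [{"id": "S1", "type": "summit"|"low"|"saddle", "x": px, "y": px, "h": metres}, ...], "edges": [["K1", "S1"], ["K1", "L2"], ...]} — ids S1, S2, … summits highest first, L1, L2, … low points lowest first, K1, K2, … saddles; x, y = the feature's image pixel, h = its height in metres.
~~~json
{"nodes": [
{"id": "S1", "type": "summit", "x": 431, "y": 65, "h": 2353},
{"id": "S2", "type": "summit", "x": 151, "y": 301, "h": 2254},
{"id": "L1", "type": "low", "x": 271, "y": 487, "h": 1781},
{"id": "L2", "type": "low", "x": 17, "y": 210, "h": 1914},
{"id": "K1", "type": "saddle", "x": 283, "y": 162, "h": 2134},
{"id": "K2", "type": "saddle", "x": 125, "y": 402, "h": 2128}],
"edges": [["K1", "S1"], ["K1", "S2"], ["K1", "L1"], ["K1", "L2"], ["K2", "S1"], ["K2", "S2"], ["K2", "L1"], ["K2", "L2"]]}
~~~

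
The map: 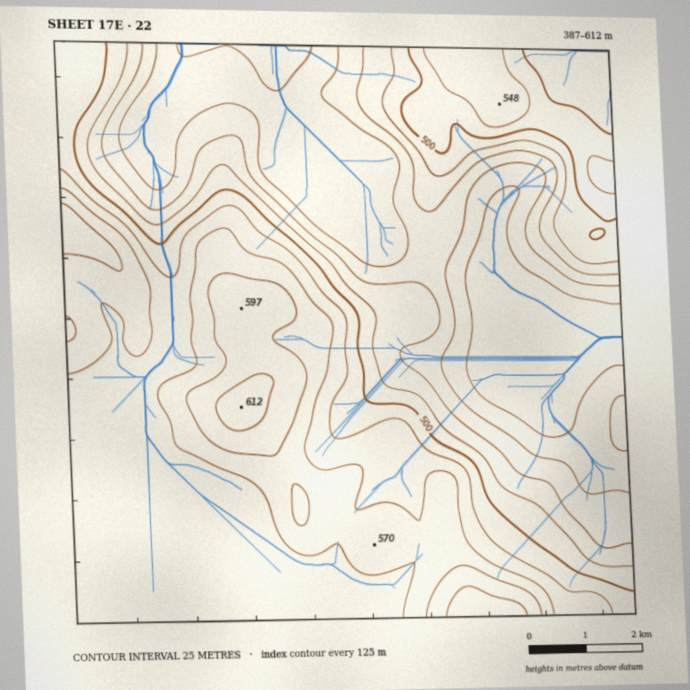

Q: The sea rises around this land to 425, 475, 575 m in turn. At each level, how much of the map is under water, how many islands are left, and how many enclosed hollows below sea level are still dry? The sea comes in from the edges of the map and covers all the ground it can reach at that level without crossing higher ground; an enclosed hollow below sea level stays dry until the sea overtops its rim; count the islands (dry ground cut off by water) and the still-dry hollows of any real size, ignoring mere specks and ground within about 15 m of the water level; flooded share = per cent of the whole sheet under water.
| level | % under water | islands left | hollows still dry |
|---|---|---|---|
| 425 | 22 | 0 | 0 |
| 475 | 39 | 0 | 0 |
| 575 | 93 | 1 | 0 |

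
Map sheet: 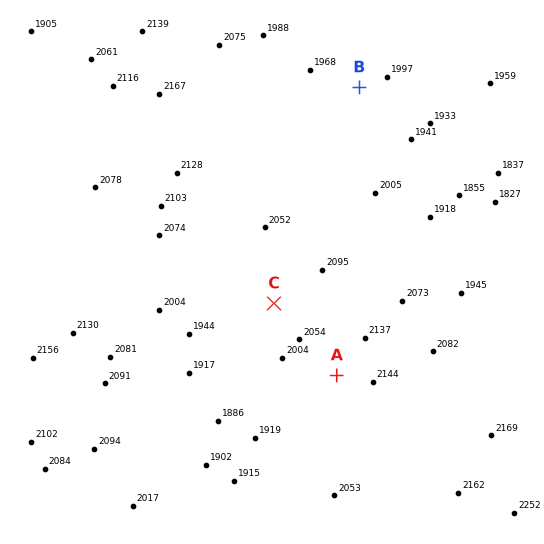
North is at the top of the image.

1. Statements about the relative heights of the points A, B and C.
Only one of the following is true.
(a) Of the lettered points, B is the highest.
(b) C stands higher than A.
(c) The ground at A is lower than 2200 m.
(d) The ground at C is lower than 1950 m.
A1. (c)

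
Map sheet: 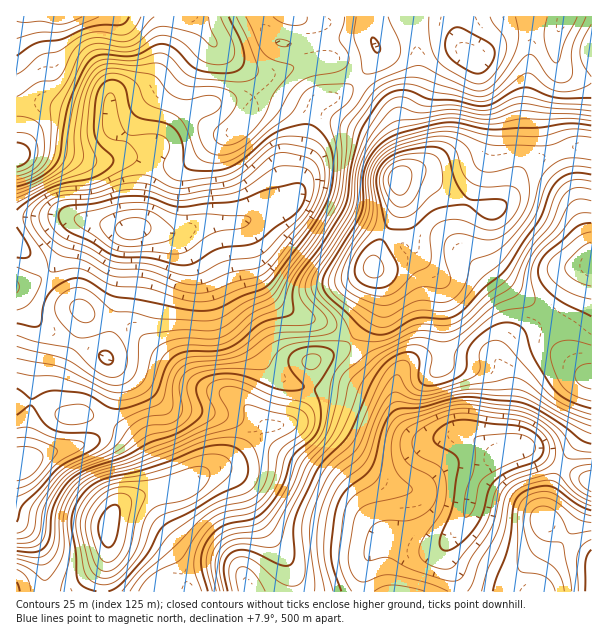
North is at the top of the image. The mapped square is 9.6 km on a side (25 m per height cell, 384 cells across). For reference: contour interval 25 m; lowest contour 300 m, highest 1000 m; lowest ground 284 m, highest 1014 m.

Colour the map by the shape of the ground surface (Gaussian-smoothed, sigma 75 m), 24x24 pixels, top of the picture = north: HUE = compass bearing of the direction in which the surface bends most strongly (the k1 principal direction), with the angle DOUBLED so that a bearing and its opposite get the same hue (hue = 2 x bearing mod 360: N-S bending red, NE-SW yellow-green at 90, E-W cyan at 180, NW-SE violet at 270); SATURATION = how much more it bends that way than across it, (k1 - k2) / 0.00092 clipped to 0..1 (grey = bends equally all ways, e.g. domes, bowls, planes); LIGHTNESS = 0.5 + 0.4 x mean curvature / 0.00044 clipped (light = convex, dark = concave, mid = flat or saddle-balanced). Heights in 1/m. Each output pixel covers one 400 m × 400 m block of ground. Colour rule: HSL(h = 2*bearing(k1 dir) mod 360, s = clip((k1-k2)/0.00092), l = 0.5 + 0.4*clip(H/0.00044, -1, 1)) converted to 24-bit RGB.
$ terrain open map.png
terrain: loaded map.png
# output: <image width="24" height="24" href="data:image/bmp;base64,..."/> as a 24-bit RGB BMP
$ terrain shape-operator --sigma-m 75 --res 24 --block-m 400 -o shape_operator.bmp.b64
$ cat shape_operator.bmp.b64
<image width="24" height="24" href="data:image/bmp;base64,Qk32BgAAAAAAADYAAAAoAAAAGAAAABgAAAABABgAAAAAAMAGAAATCwAAEwsAAAAAAAAAAAAAgWHcRh+w7Ceu86+fjs9fFUY3M4M+1v6WgyhEHwYtoIlVpM+Fe9OGSWN8KUZiiLRhepdfh1NrcyZ7l3aO04N/j0OKNWV1W6F62AHopgWXoiZu+ezS4sPGN1nHPa2M5/A5OQsZERAjTdNOneKXlKBjXUdeNFddnZxHiY01L1svNEmPmnymwFyFwmx+PaivVcHPLAcPgSNjt43A8/XWzrqZhUaRiFRLwoRBiieGRaiaNe5LWbtDiWtfWFd8SEhteHpasIViUJRBDUtHeUqBsj9/4MGpdda4Gu3QF0bhT2Lbu8nU7t7d9MPYpynMx2SsuXxxU0aNlL2WhcZwO4RHZoJXTElbXU1naYiCoqR+r7+bFUlnIDVaep/C3+zi0ermQM3mG0heNpO3u9vh2OHr99L52oz/1bP17871jHThs8TT0LzOcnqrWWZ3YEloSZR3T8PCiarFyKS2QDCHA4iaYeW9wciU/5BAMhoBEicMCT0AED8AbXkQikobwU1QvXnN56vc1Kbgu57DyV1wsyoocGdCU3h+YcmALKGER3Zin1xqu3SyKG5XHlgLJyIM8xQA7xZZR0+WxK9CLZAKAEwDJ5QZXMAtMl07vodJ0ExT2iNN11Oa67Phqr/aSYS+lbh8N1FJPkAaPFkYY0wkgTskU0cdIhkRi6ATzIgyMVzVncHdwsXocr3tMo7MrmBnRxcefWsRiHIZbttmjMfez7Lj743BgVWptn97Yhl0yQkOVGISHyUOeGYmhnk8Pk2MeLhzeb6GWVi2fbWjfsmaSVOmZyhfZy5LvGTHutHo1ev2ndnedS45YyQP9awViVRPtHVWFQl65Zv/99H6ZJb2hsj3cIrrPVbeqsXZs8XbdJCge6Z+q4E2JxAQTDEsSJZ4Zd6qg9yxqWKu3xluxiypoITe8tnwr1nRyF1jFkMoC1g05ciUiaLdPk6vfkKhXn2yg8ariLawf1ZWdyojqz8bQF9/Q7WqVs+eQ8BgeY9GQzQ4lFVnlsbGaNjI2kCR/AB79Q9f14WKFGhijK4hscIhJUc6Snl3Y6mDdqdycptkmjN+vlCvudTPfbDbbarJcpuYYKB7Y2mNSUl/Y6eZvHNlgREEMQ4CglQPurhZ2L+gVjW6haO3vcaeP2t8NnRdR7Zra7iffYypZXU0XMGgwti7am6yb2WljaeqbJ6pa01/XHKCUKFxaR2K/WHqz4v11rXjycSamM+URFSqkbK90LPLlVO0RseYNeK1V5edYH1/SN9hFtibhMd4YJmuVm28tZKng0RvcUlffZhmWH5WFS9GY3m3so/a5aXw79zhpqfTi0+/eMOiqlKhx2eewtJ/H1chLDsfW285j+zeQouoWapSkHw3ICsTez0Ydj4nbIBRgp5ecWdbL2FqKH95fmJ7n3uT+dXG0icln6hOlmpSYjlNu3pC2cNuj1F5OoNxPGk+WWMNMjQSLSAGY0QFMCkSNDgTmpQYSXUcZ3ciUG4vLIE0DD42R1Nygm5d+SEK/3pVjsVNc0lnTk6Wq63U38PFhpiyRV+6ZzGbj44JGigLbHomaq5DS2VzSkeCxr+FfJRUZJE+Mpw3R31FEzwqCyghai46xCRD//LMldGXU363Ws7ib5nH467J14urWjRjTTJY29nycar+V7n/sbTvYXHtSIXrrJ/g44HbxJ+OPrU9L3JqaUtxCSQqJ2l1jcXn8OLb89L3k6/LSoCDSVtYoXxY4GCI3CvPV0GY99Txr4PWMKXKM12uxDqtdUV+WD5ZwHOW6MPb4aerIUtVRnJyIVp7Epd9AOFQj/Nh7qHX99Lzq3TjWWrchIzInYXOxITzxMj6wo5H4oh2VYhdFBs+pDRkmFZdRIOBWtablHnC98zfqWrkLpfUI4TYJsXsVL2tlu4QH4EPvq5bxp3QcyrXwV6VcZildbPOmLfNf4pH5plLm7tACxMoWECFsoairGiLdIglKjkUuNErxXJwVICNMGVCGVEhKYVh3uHGe79zJoUphaM5LhY1zo1apcNKQWY4fEofY4yAzKmK24V5HgwnJ0oQNIQhjVFnxG6Fb7eRTN6Wd4nIxXDYfVm5UsCKAKJhVpgmz3kkeJpGb144FBQhv5xB49VhNBk1lT4fgGdZo5w6yTsfeRCNm9OcIa2bOHV1jrugyuTZd9DSMjlujkA0vlZxs8qTOTiBVk8xus5ImZxFUikrNEctSI4t5dJrHxVev4LIr2ScwmeTuV5uKpXSzuXcUDK9RqG0XtGCg9qBgziPgiBnga1cW7KQu71xNypmZYaYnLl4mF11ZUyRcWueWaSAycdvJVlxSHKR"/>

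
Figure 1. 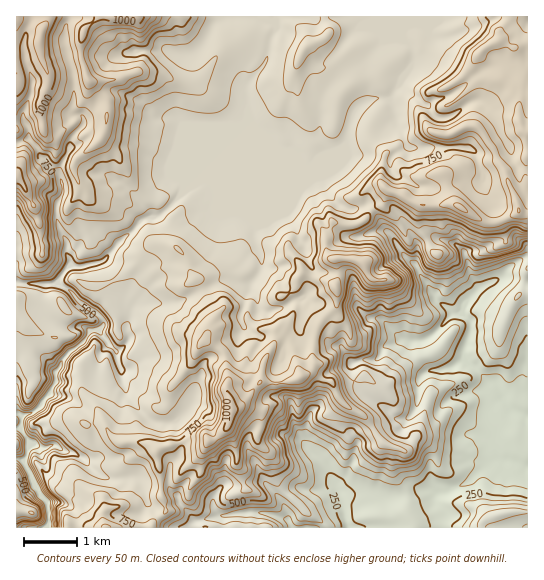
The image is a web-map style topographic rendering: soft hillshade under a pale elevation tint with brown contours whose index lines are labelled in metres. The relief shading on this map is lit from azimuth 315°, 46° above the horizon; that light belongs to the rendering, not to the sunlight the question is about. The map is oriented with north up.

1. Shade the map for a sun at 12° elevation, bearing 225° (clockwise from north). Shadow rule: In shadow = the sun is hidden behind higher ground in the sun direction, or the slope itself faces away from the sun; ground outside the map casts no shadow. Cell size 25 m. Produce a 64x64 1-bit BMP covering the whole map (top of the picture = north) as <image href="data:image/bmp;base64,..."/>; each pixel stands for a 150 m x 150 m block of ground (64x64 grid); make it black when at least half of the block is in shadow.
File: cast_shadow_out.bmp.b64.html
<image width="64" height="64" href="data:image/bmp;base64,Qk0+AgAAAAAAAD4AAAAoAAAAQAAAAEAAAAABAAEAAAAAAAACAAATCwAAEwsAAAIAAAAAAAAA////AAAAAAAAH2HNwYAAABMfAP/nwAAA+g+ZgM+AAB/4H5uAn4AA//A/uwO/gAD/8H8gBz8AAB/g+CCHDwAAA/DAII4cAAAA94AgTHwAJAB/AAAM/ABkAMgAMAn8A/4AwAP4mfwH/gCAD/2Z+Af+AIAZ/Jn4D/4AMBkACGgf/gAmOgAf4H7/ADxgAB/g/+eAEAQAPgD94cAYDAAdgf/+ABwMAD2L///AHAgAPdv/+4AGOAA8n//gAAC4ADqH3/AAADAANgO/8AADpAAYAD/AAAGAADMAf4GAAOAANwB/DYABwAAcAPw8AAOAADwAcDwA/wAAfADgeAD+AAA8AODwAAGAAAwA7/AAAeAAAAgP4IAGIAAAGB/hgA4ABgA5/+eAHgAOADH//wMeAB4AIf/vAh4AAAAAH8AAHABAAALvgDAcAAAAB+gAcTwAAAABwAHxPgAAAAAAcfN+AAAAAAPh837AAAAAA8Di/IMAAAAHgAZ8AwAAAAP+Rv4HAAAAAf3O9gcAAAAA44xiBwAAAAAAGAgOAAAAAAQ43A4AAAAAHnmeDgAAAAAfcR4PAAAAADAwCA8AAAAAAAAAHwAAAAAAAEQAAAAAAAAATngQAAAAAADOffgAAAAAAM7/+AAAAAAAnv/wAAAAAAAefHAAAAAAAB5AAAAAAAAADgAAAAGAAAUOAAAAAYAAAA=="/>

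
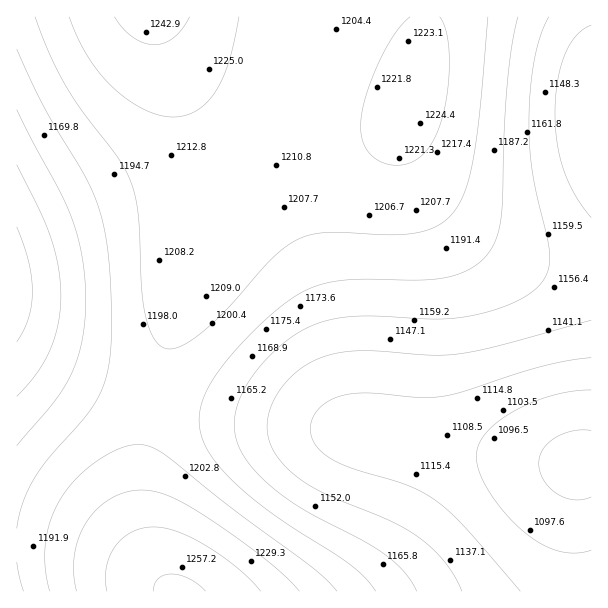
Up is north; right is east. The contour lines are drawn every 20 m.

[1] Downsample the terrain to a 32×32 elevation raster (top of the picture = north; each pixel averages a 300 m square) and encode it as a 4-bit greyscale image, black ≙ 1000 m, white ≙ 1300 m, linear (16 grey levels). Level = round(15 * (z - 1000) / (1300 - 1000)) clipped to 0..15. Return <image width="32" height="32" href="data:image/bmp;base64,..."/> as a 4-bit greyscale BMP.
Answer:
<image width="32" height="32" href="data:image/bmp;base64,Qk12AgAAAAAAAHYAAAAoAAAAIAAAACAAAAABAAQAAAAAAAACAAATCwAAEwsAABAAAAAAAAAAAAAAABEREQAiIiIAMzMzAERERABVVVUAZmZmAHd3dwCIiIgAmZmZAKqqqgC7u7sAzMzMAN3d3QDu7u4A////AJqrzN3d3cy7qqmYh3dmZmaau8zd3dzLuqmZiId2ZmVVmrvMzMzMu6qZiId3dmVVVZqrvMzMu7qZmIh3dmZVVVWaq7vMu7qpmIh3d2ZmVVREmaq7u7uqmYh3dmZmZVVERJmqq7uqqZh3dmZmZlVURESJmqqqqpmId2ZmZmVVVEREiJmqqqmYh3ZmZmZlVVVERIiZmqqpmId2ZmZmZlVVVER4iZmqqZiHdmZmZmZmVVVVd4iZqqmZiHdmZmZmZmZlVXeImaqqmZiHd3d3d3dmZmZneJmqqqmYiHd3d3d3d3dmZ3iJqqqqmYiIiIiIiHd3d2Z4iaqqqqmZiIiIiIiIh3dmeImqq6qqmZmZmZmYiIiHZniJqru6qqmZmZmZmZiIiGd4maq7u6qqqpmZmZmZiIhneJmqu7uqqqqqqqqpmYiHZ4iZqru7uqqqqqqqqpmIh3eImaqru7uqqqq7qqqZiHd4iZqqu7u7qqu7u7qqmYh3eImaqru7u7u7u7u7qpmId4iZqqu7u7u7u7u7u6qZh3aJmqq7u7u7u7u7u7u6mYd2iZqru7u7u6q7u7u7upmHdpmqu7u7u7uqq7u7u7qph3aZqru7u7u7qqu7u7u6qYd2mqu7zMy7u6qqu7u7uqmId5qrvMzMy7uqqqu7u7qpiHequ8zMzMu7qqqru7u6qZh3"/>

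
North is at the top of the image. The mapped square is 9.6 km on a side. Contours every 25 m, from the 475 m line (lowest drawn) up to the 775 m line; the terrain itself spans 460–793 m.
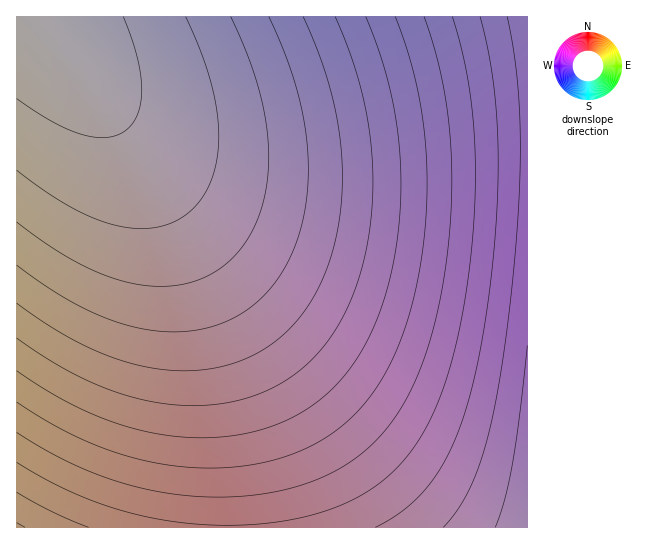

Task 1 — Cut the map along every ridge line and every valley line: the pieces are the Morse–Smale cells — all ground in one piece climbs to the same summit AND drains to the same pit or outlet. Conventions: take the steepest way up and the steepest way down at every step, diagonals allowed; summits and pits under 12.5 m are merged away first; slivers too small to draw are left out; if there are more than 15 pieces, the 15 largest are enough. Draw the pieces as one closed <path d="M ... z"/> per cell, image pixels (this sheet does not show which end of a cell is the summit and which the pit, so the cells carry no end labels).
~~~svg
<path d="M527 16l-490 1 56 70 38 55 29 53 24 58 19 61 16 77 8 74 2 63 299-1z"/><path d="M37 16l-21 1 0 510 211 1 0-63-8-74-16-77-19-61-24-58-29-53-38-55z"/>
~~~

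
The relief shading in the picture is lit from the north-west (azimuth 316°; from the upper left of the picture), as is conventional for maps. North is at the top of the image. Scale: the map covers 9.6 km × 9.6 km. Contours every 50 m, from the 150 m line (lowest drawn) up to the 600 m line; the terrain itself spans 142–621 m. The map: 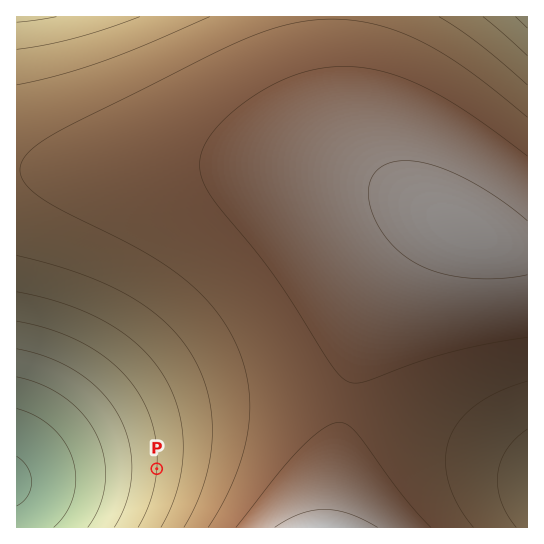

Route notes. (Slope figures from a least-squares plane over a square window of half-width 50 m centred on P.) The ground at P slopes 6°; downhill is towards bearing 274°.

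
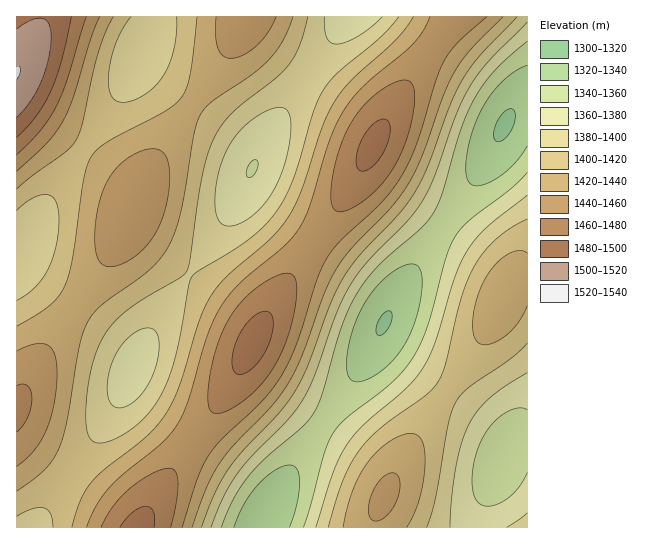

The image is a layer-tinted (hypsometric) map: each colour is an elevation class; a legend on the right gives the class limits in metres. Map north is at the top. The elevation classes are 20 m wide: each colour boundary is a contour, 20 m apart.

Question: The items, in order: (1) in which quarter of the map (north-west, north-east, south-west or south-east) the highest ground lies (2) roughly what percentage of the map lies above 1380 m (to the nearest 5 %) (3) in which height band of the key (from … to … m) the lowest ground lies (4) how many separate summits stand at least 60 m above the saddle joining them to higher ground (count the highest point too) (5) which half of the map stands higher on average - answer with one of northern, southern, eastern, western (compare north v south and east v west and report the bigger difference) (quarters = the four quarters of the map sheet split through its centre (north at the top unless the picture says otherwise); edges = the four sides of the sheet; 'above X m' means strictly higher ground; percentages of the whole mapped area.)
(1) The highest ground is in the north-west quarter.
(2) Ground above 1380 m makes up about 75 % of the sheet.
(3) Between 1300 and 1320 m: that is the band holding the lowest ground.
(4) There are 3 summits with 60 m or more of prominence.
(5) On average the western half of the map is the higher ground.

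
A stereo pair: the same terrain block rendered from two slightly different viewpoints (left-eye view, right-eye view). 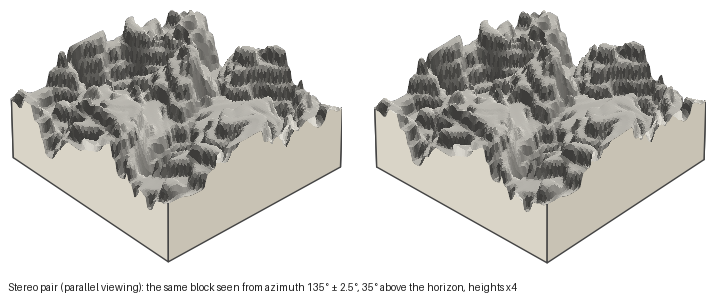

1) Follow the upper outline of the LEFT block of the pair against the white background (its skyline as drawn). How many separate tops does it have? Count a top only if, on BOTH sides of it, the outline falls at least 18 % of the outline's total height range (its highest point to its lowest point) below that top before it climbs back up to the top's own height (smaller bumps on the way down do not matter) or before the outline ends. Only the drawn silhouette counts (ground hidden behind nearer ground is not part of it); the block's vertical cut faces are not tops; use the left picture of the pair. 2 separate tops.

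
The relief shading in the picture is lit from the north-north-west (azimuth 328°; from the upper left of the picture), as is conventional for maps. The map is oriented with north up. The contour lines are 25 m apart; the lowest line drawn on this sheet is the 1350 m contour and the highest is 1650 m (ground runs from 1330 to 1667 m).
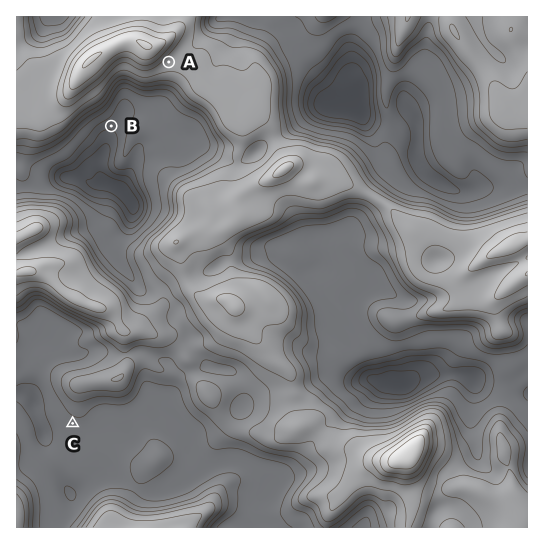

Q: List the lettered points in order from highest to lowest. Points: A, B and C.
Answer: A C B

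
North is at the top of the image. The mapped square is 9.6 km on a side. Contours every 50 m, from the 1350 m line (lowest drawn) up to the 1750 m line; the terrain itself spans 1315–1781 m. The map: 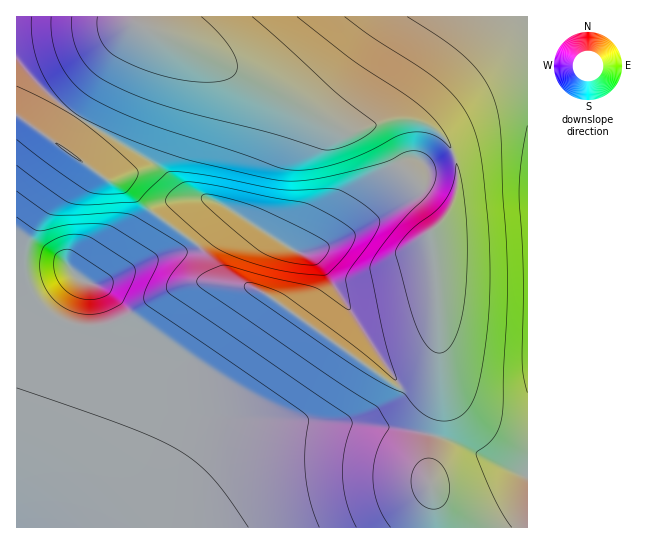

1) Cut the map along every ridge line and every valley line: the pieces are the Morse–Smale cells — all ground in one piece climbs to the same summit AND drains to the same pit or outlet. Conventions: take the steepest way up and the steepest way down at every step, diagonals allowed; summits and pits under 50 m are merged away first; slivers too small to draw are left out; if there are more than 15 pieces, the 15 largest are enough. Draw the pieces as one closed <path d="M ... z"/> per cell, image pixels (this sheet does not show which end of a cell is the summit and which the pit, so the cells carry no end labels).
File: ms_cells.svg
<path d="M18 116l-2 1 1 411 419-1 0-17-7-31 0-18 12-62-1-54-2-2-3 15-4 7-22 18-12 4-118-84-29-16-41-6-27 3-37 19-14 12-17 8-16 4-21-2-20-8-17-14-11-17-5-21 1-19 3-9 8-14 44-62z"/><path d="M139 24l-4 1-6 8-36 58-30 44-4 10 48 35 20 8 23 23 45 32 13 14 9 20 5 4 28 6 17 8 130 92 4 0 20-12 12-14 6-19-2-56-6-55 12-10 6-12-23-18-29-28-14-26-8-9-6-1-18 5-8-1-90-51z"/><path d="M527 16l-391 1 2 7 115 56 90 51 8 1 36-12 20-1 24 8 18 18 8 21-1 28-9 21-16 16 6 55 4 87-1 38-11 50 0 18 6 22 2 27 91-1z"/><path d="M81 160l-45 63-8 14-3 9-1 19 5 21 7 12 11 13 24 13 27 3 16-4 17-8 14-12 33-18 16-4 34 2-11-6-9-20-13-14-45-32-23-23-20-8z"/><path d="M135 16l-118 0-1 99 42 29 63-99 16-20z"/><path d="M407 119l-20 1-16 6 4 2 8 9 14 26 29 28 24 18 7-22 0-21-2-11-8-14-12-12-12-6z"/>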